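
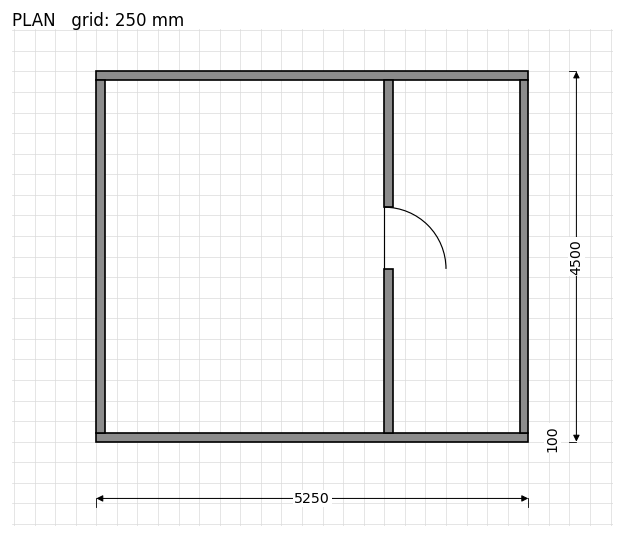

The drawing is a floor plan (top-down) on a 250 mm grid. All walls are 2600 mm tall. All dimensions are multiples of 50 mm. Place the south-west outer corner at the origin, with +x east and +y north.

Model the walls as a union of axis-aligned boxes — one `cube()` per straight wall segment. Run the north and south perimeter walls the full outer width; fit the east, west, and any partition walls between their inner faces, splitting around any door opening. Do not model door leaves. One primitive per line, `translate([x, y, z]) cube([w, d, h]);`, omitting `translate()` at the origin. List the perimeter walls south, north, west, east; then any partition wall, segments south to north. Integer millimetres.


cube([5250, 100, 2600]);
translate([0, 4400, 0]) cube([5250, 100, 2600]);
translate([0, 100, 0]) cube([100, 4300, 2600]);
translate([5150, 100, 0]) cube([100, 4300, 2600]);
translate([3500, 100, 0]) cube([100, 2000, 2600]);
translate([3500, 2850, 0]) cube([100, 1550, 2600]);


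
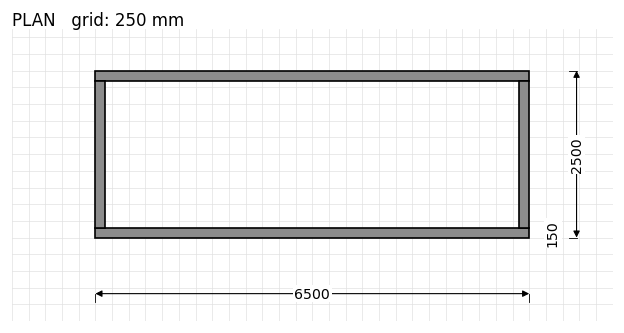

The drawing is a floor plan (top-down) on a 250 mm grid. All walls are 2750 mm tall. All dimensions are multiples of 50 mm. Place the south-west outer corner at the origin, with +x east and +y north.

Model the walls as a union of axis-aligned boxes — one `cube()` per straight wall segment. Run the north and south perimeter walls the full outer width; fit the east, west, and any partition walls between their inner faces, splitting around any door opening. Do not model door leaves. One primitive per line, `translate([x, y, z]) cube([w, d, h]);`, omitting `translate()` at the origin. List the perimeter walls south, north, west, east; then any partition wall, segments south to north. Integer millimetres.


cube([6500, 150, 2750]);
translate([0, 2350, 0]) cube([6500, 150, 2750]);
translate([0, 150, 0]) cube([150, 2200, 2750]);
translate([6350, 150, 0]) cube([150, 2200, 2750]);


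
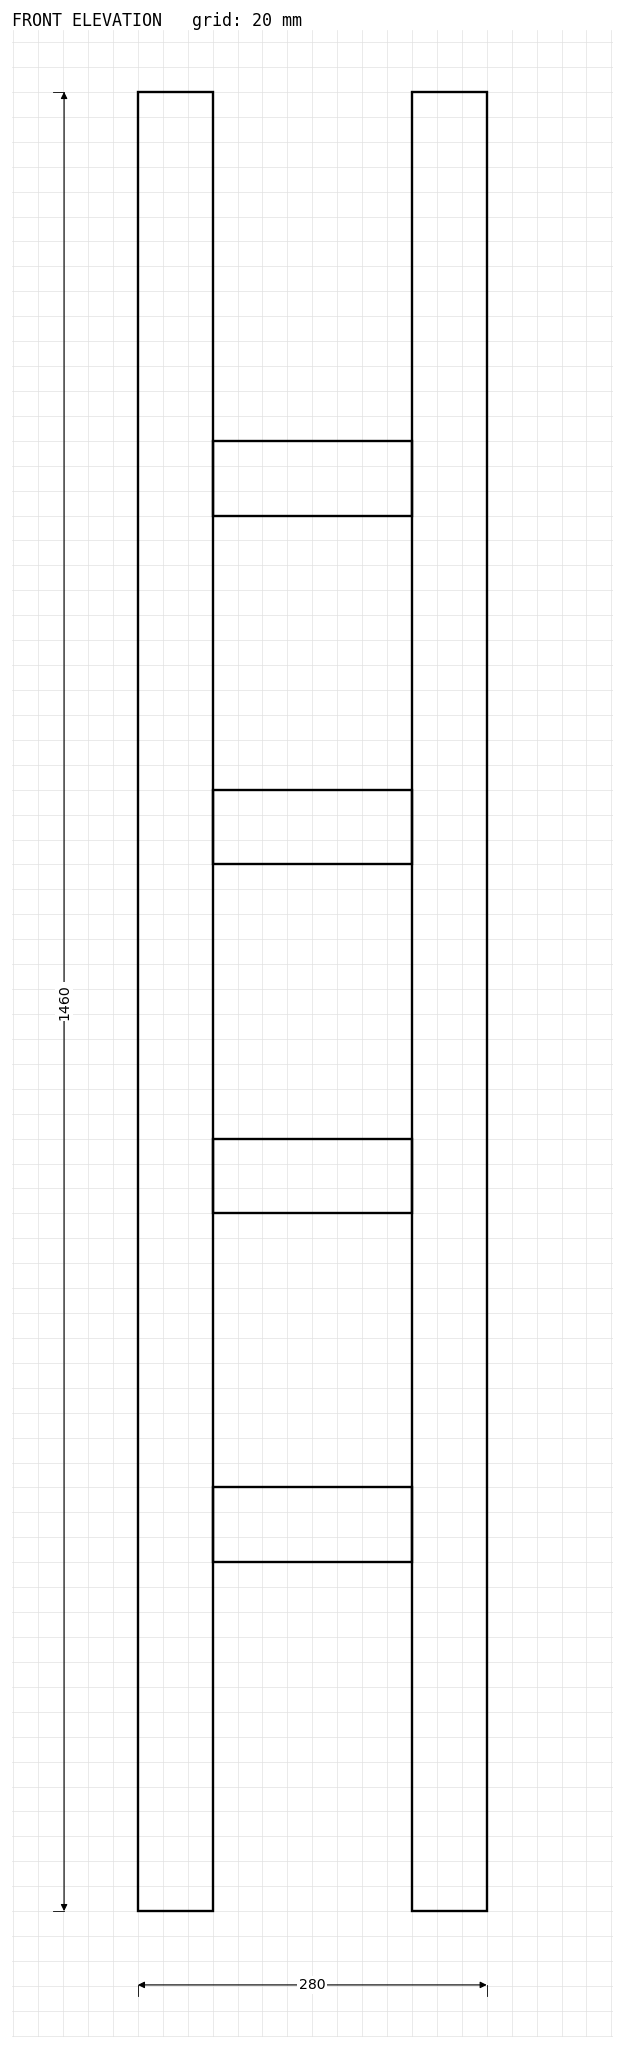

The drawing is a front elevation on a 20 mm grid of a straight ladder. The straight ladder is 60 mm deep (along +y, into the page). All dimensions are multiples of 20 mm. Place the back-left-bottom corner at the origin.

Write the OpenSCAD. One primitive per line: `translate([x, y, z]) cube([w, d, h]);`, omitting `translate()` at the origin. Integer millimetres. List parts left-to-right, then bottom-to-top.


cube([60, 60, 1460]);
translate([60, 0, 280]) cube([160, 60, 60]);
translate([60, 0, 560]) cube([160, 60, 60]);
translate([60, 0, 840]) cube([160, 60, 60]);
translate([60, 0, 1120]) cube([160, 60, 60]);
translate([220, 0, 0]) cube([60, 60, 1460]);


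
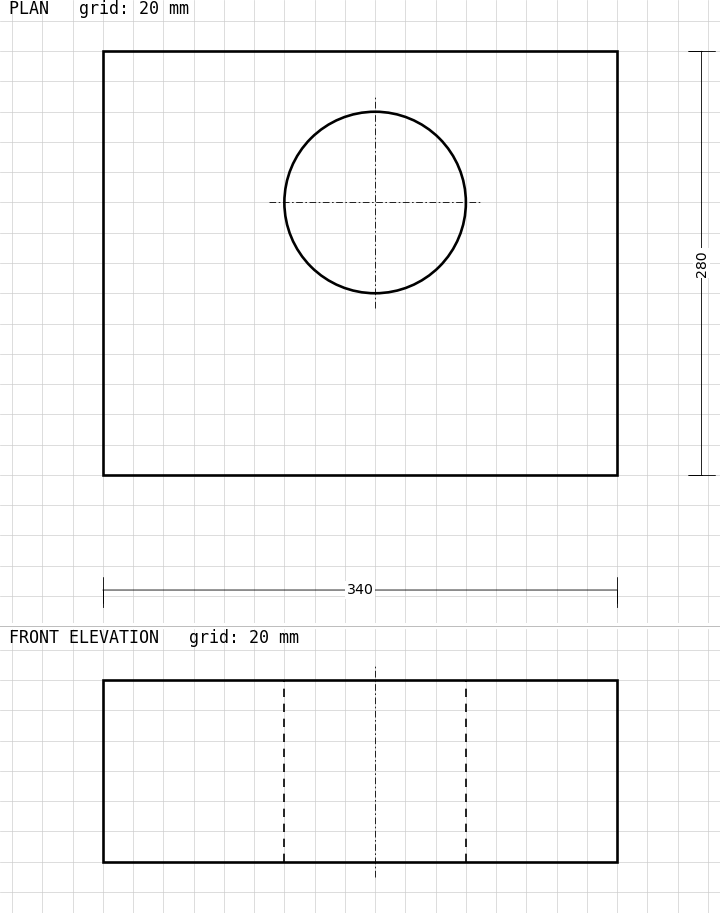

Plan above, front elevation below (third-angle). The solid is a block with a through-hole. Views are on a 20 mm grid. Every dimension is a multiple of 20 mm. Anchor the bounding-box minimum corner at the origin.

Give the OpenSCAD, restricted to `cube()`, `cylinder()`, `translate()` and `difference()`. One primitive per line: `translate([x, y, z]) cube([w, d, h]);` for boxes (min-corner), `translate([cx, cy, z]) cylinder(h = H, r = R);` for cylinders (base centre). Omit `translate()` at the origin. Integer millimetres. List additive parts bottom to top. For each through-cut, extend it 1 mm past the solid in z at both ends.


difference() {
  cube([340, 280, 120]);
  translate([180, 180, -1]) cylinder(h = 122, r = 60);
}


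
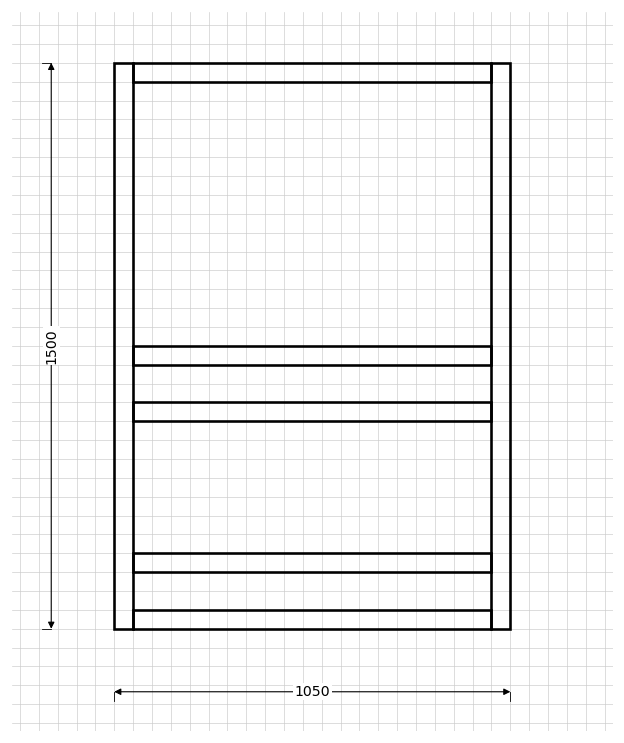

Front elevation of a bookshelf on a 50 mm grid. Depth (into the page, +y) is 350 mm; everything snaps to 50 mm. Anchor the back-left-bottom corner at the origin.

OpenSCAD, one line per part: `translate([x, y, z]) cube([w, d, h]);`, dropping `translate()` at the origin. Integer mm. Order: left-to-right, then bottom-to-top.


cube([50, 350, 1500]);
translate([50, 0, 0]) cube([950, 350, 50]);
translate([50, 0, 150]) cube([950, 350, 50]);
translate([50, 0, 550]) cube([950, 350, 50]);
translate([50, 0, 700]) cube([950, 350, 50]);
translate([50, 0, 1450]) cube([950, 350, 50]);
translate([1000, 0, 0]) cube([50, 350, 1500]);


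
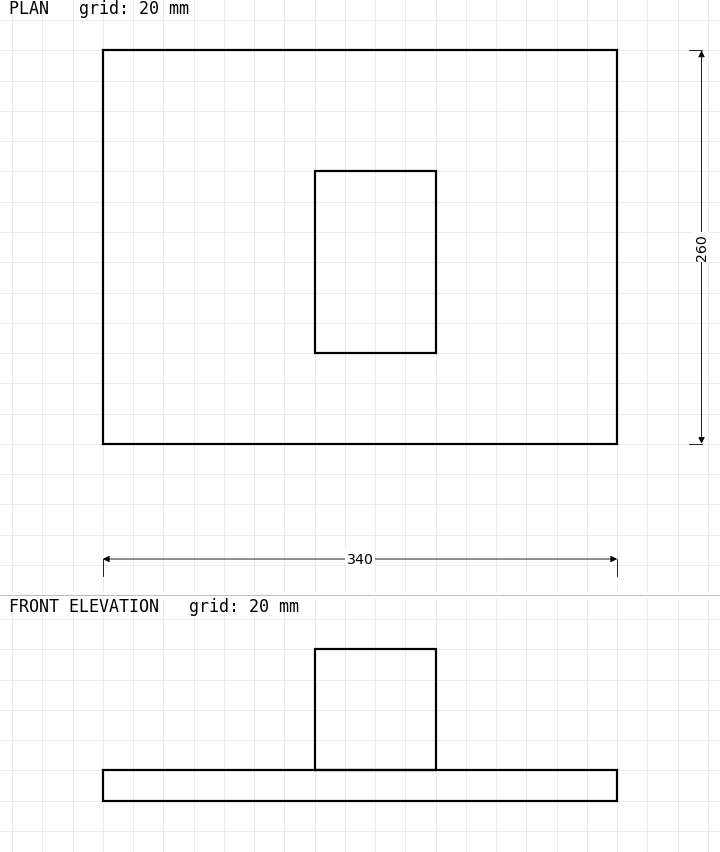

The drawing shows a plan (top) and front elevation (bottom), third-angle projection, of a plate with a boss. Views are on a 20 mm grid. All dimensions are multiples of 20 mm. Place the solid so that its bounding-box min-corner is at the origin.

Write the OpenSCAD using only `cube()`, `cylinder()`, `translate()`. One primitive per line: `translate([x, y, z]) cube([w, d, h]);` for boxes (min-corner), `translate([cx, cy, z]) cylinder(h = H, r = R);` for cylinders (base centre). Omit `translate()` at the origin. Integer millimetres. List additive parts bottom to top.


cube([340, 260, 20]);
translate([140, 60, 20]) cube([80, 120, 80]);


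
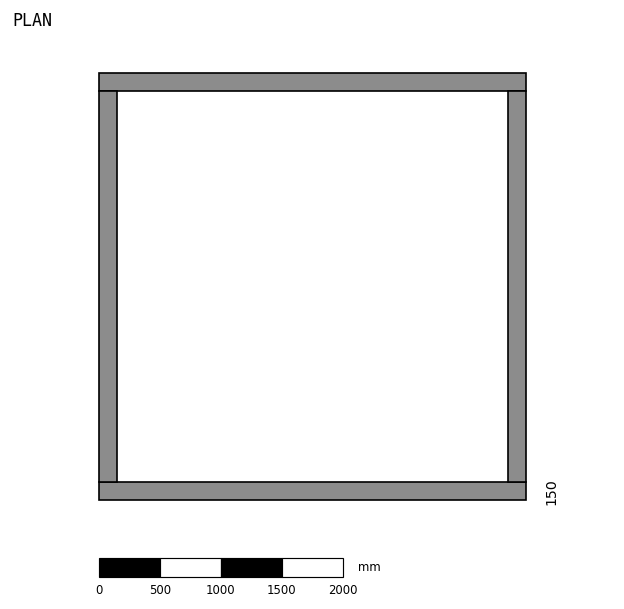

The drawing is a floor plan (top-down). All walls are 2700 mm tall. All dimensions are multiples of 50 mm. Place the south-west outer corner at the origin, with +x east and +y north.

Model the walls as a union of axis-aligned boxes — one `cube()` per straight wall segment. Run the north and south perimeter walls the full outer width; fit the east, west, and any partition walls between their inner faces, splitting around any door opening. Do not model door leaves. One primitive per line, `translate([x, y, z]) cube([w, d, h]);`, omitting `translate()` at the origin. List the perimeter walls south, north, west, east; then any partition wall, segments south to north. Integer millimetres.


cube([3500, 150, 2700]);
translate([0, 3350, 0]) cube([3500, 150, 2700]);
translate([0, 150, 0]) cube([150, 3200, 2700]);
translate([3350, 150, 0]) cube([150, 3200, 2700]);


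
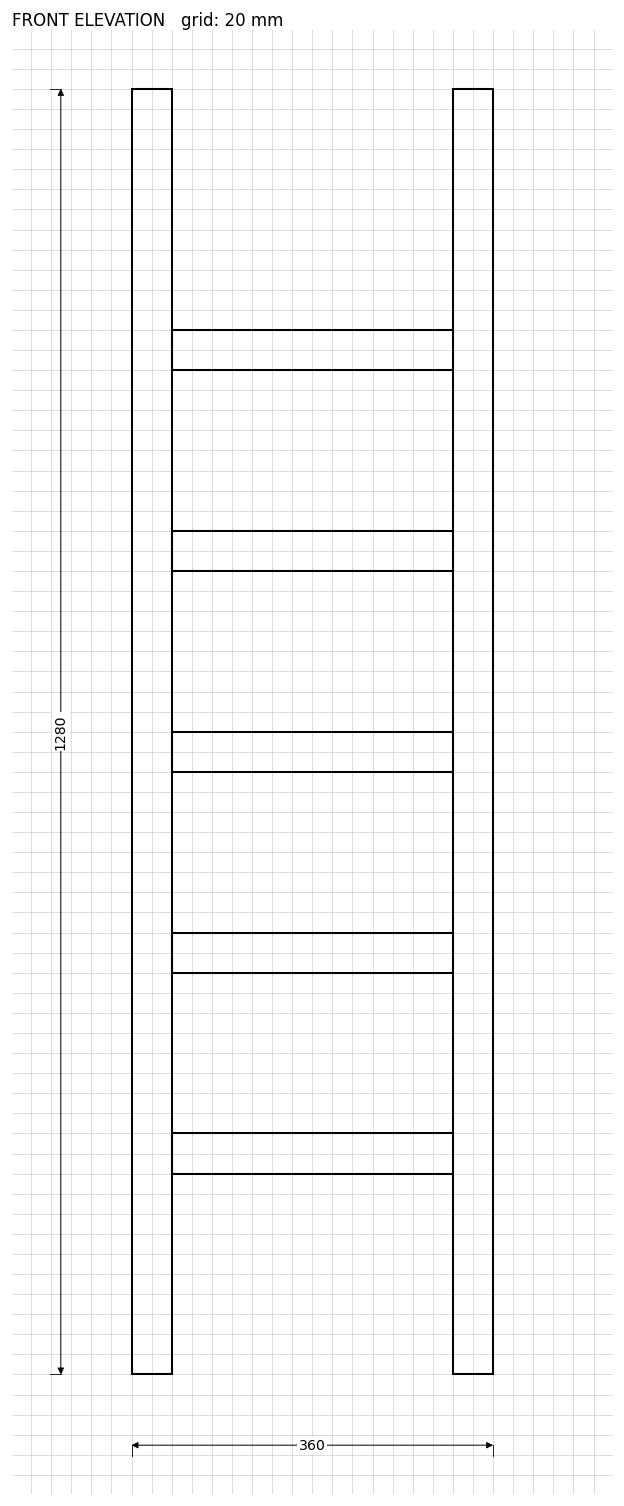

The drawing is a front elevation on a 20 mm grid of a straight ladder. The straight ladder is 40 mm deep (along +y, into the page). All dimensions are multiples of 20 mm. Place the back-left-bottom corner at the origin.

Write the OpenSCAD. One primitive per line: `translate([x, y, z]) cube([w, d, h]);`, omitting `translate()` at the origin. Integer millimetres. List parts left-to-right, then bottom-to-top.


cube([40, 40, 1280]);
translate([40, 0, 200]) cube([280, 40, 40]);
translate([40, 0, 400]) cube([280, 40, 40]);
translate([40, 0, 600]) cube([280, 40, 40]);
translate([40, 0, 800]) cube([280, 40, 40]);
translate([40, 0, 1000]) cube([280, 40, 40]);
translate([320, 0, 0]) cube([40, 40, 1280]);


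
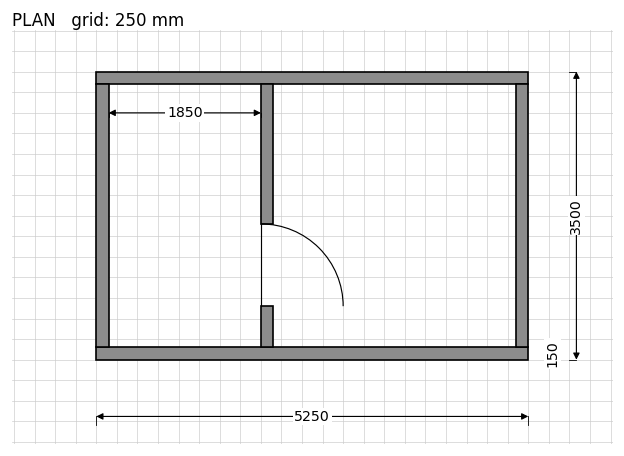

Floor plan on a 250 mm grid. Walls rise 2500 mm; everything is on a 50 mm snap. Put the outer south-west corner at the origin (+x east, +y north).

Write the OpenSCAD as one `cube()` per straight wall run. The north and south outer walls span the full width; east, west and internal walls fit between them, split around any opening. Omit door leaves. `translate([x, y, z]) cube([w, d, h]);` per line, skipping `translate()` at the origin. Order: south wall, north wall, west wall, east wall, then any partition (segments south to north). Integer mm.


cube([5250, 150, 2500]);
translate([0, 3350, 0]) cube([5250, 150, 2500]);
translate([0, 150, 0]) cube([150, 3200, 2500]);
translate([5100, 150, 0]) cube([150, 3200, 2500]);
translate([2000, 150, 0]) cube([150, 500, 2500]);
translate([2000, 1650, 0]) cube([150, 1700, 2500]);


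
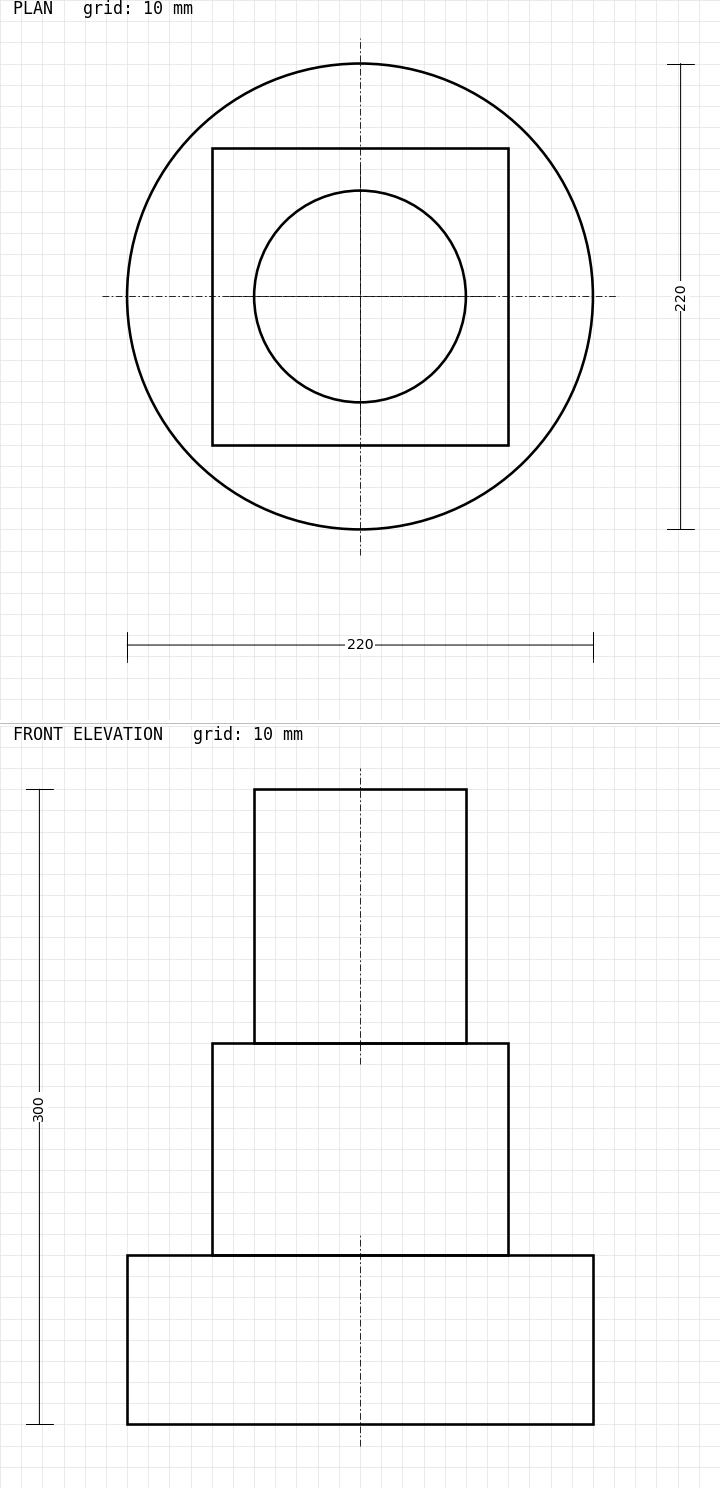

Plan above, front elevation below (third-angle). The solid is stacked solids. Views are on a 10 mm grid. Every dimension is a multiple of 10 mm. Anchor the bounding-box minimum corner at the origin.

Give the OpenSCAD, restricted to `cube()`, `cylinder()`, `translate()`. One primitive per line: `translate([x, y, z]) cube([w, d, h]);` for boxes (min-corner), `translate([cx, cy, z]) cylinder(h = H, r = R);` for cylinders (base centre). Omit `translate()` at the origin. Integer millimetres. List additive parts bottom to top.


translate([110, 110, 0]) cylinder(h = 80, r = 110);
translate([40, 40, 80]) cube([140, 140, 100]);
translate([110, 110, 180]) cylinder(h = 120, r = 50);


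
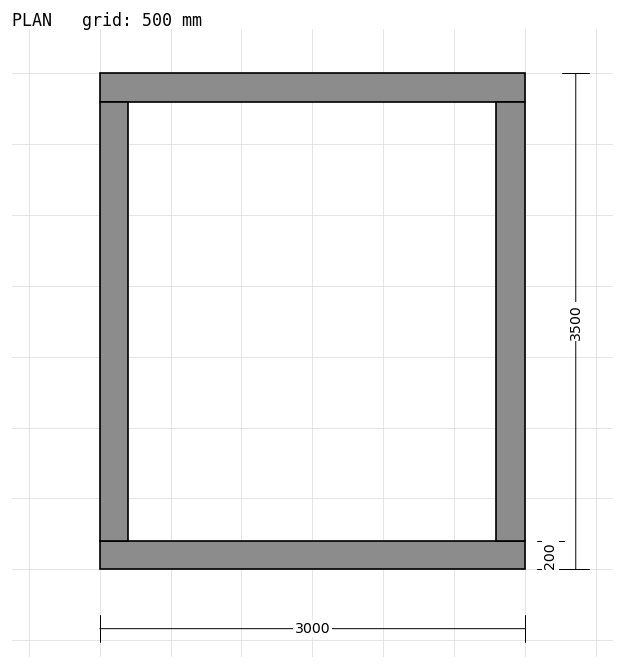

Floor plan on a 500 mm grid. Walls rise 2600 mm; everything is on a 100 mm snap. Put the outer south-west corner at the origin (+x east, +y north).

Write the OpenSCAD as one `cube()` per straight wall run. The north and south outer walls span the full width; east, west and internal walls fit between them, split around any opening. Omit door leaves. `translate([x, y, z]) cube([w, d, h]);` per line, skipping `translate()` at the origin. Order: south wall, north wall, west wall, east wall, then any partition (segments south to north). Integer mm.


cube([3000, 200, 2600]);
translate([0, 3300, 0]) cube([3000, 200, 2600]);
translate([0, 200, 0]) cube([200, 3100, 2600]);
translate([2800, 200, 0]) cube([200, 3100, 2600]);


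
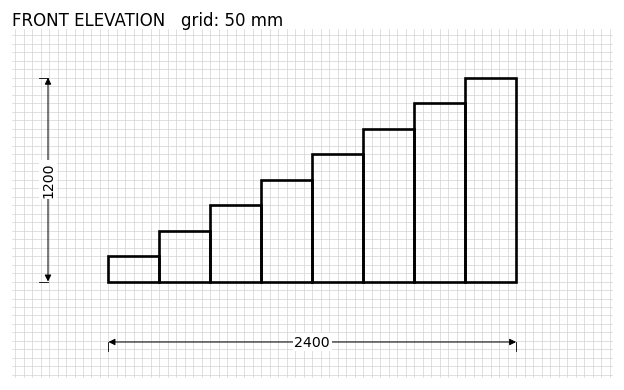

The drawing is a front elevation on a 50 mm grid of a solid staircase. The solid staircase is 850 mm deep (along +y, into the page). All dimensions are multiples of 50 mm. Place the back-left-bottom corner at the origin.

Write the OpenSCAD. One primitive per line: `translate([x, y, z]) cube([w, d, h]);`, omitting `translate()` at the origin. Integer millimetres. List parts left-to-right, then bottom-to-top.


cube([300, 850, 150]);
translate([300, 0, 0]) cube([300, 850, 300]);
translate([600, 0, 0]) cube([300, 850, 450]);
translate([900, 0, 0]) cube([300, 850, 600]);
translate([1200, 0, 0]) cube([300, 850, 750]);
translate([1500, 0, 0]) cube([300, 850, 900]);
translate([1800, 0, 0]) cube([300, 850, 1050]);
translate([2100, 0, 0]) cube([300, 850, 1200]);


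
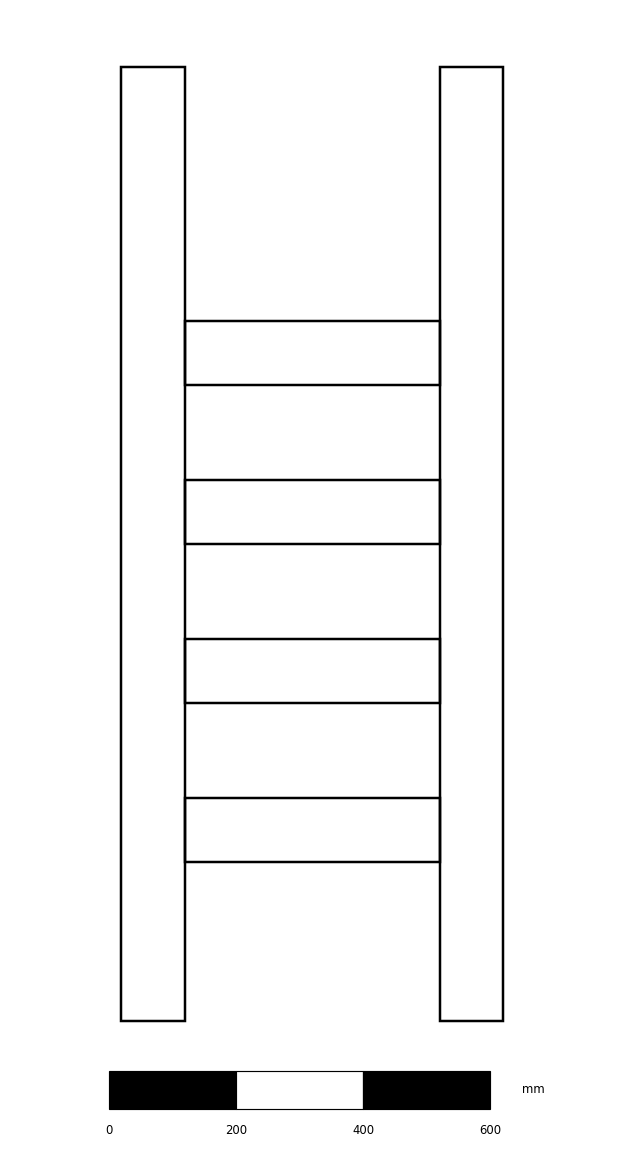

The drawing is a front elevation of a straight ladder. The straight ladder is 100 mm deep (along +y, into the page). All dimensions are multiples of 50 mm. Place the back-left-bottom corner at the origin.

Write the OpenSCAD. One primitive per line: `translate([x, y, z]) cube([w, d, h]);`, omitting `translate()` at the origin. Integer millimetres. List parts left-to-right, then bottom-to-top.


cube([100, 100, 1500]);
translate([100, 0, 250]) cube([400, 100, 100]);
translate([100, 0, 500]) cube([400, 100, 100]);
translate([100, 0, 750]) cube([400, 100, 100]);
translate([100, 0, 1000]) cube([400, 100, 100]);
translate([500, 0, 0]) cube([100, 100, 1500]);


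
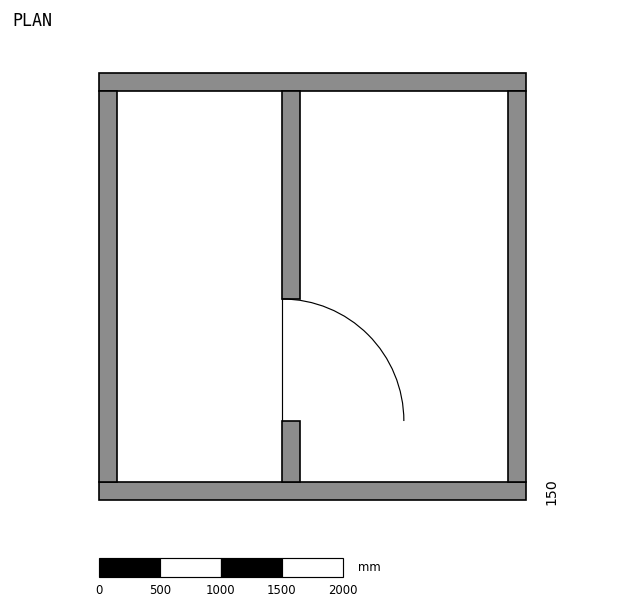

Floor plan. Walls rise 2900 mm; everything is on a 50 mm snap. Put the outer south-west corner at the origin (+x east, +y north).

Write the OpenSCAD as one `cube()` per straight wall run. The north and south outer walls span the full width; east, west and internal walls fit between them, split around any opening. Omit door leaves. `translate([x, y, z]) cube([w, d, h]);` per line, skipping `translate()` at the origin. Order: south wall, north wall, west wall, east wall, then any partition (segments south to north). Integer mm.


cube([3500, 150, 2900]);
translate([0, 3350, 0]) cube([3500, 150, 2900]);
translate([0, 150, 0]) cube([150, 3200, 2900]);
translate([3350, 150, 0]) cube([150, 3200, 2900]);
translate([1500, 150, 0]) cube([150, 500, 2900]);
translate([1500, 1650, 0]) cube([150, 1700, 2900]);


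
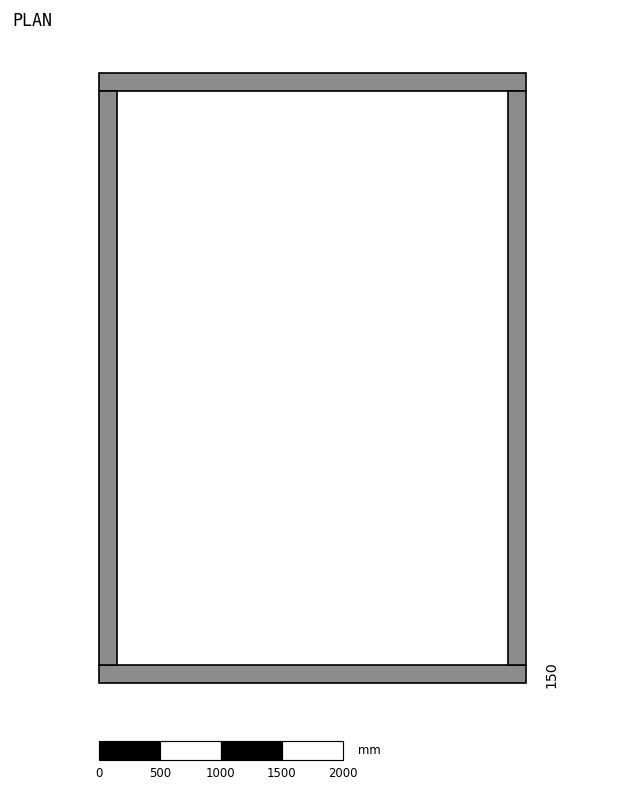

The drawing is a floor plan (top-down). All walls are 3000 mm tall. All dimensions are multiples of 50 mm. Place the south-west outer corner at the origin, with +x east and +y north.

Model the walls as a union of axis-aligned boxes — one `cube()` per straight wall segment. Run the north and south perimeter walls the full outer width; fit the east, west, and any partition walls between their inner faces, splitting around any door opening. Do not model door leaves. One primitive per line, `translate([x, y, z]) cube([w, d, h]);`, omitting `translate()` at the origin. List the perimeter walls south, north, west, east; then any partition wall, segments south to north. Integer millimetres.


cube([3500, 150, 3000]);
translate([0, 4850, 0]) cube([3500, 150, 3000]);
translate([0, 150, 0]) cube([150, 4700, 3000]);
translate([3350, 150, 0]) cube([150, 4700, 3000]);


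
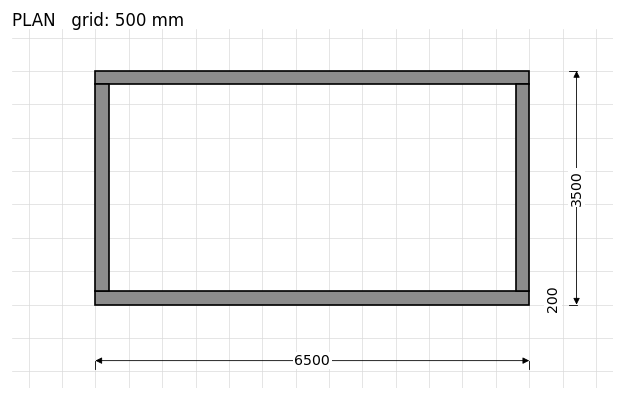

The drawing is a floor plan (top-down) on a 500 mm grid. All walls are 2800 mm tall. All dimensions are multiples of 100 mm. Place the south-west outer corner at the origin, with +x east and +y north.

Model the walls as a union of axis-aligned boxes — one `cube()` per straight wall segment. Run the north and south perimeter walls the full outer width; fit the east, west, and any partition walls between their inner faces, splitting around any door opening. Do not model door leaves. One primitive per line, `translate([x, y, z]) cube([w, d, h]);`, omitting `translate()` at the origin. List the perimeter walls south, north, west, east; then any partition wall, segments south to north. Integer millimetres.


cube([6500, 200, 2800]);
translate([0, 3300, 0]) cube([6500, 200, 2800]);
translate([0, 200, 0]) cube([200, 3100, 2800]);
translate([6300, 200, 0]) cube([200, 3100, 2800]);


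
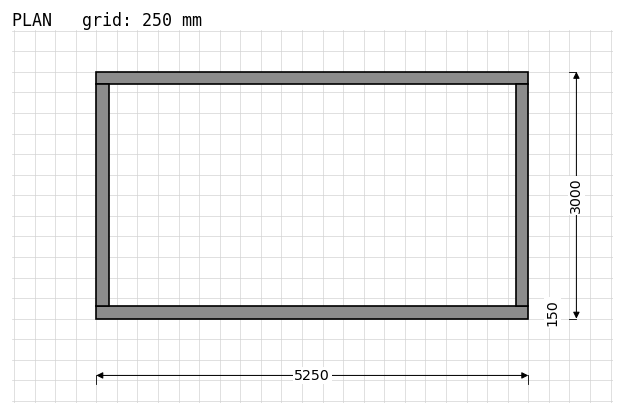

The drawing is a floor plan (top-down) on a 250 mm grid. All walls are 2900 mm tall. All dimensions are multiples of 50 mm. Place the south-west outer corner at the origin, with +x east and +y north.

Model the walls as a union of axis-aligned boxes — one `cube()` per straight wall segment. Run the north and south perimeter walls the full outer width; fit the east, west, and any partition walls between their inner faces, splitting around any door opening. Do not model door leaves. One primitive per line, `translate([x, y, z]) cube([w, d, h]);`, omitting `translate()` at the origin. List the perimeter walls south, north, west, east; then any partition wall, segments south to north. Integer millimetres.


cube([5250, 150, 2900]);
translate([0, 2850, 0]) cube([5250, 150, 2900]);
translate([0, 150, 0]) cube([150, 2700, 2900]);
translate([5100, 150, 0]) cube([150, 2700, 2900]);


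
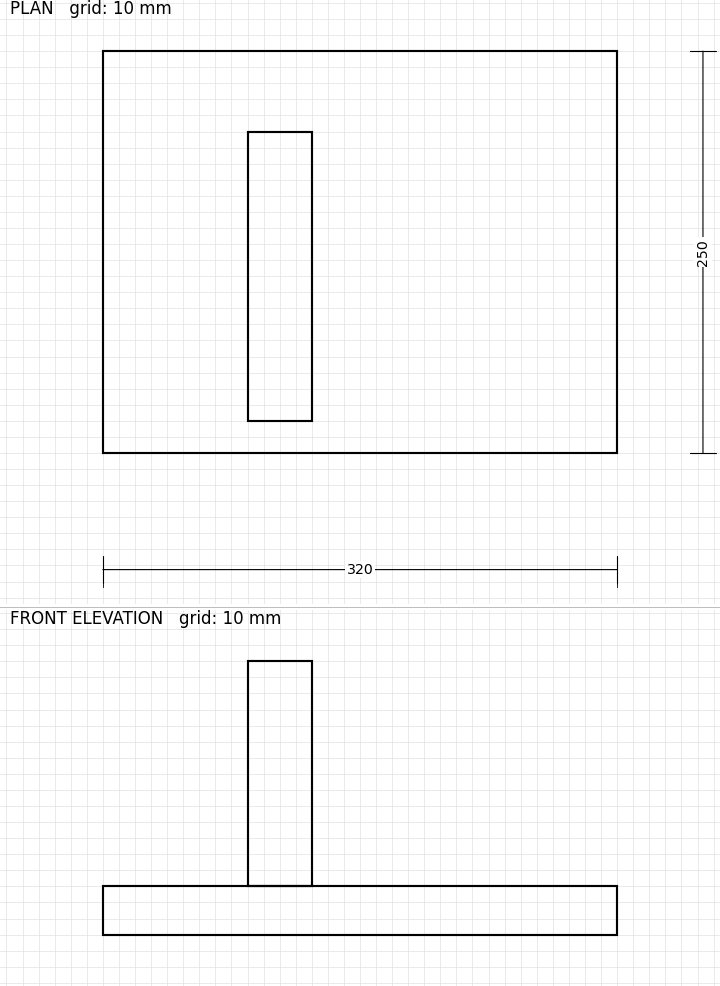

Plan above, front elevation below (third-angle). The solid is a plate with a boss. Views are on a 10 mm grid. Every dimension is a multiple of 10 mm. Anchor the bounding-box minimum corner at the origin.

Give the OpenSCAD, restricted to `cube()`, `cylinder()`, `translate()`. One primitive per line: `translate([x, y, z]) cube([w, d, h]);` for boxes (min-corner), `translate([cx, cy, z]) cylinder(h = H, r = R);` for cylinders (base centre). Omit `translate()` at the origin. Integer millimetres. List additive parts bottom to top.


cube([320, 250, 30]);
translate([90, 20, 30]) cube([40, 180, 140]);


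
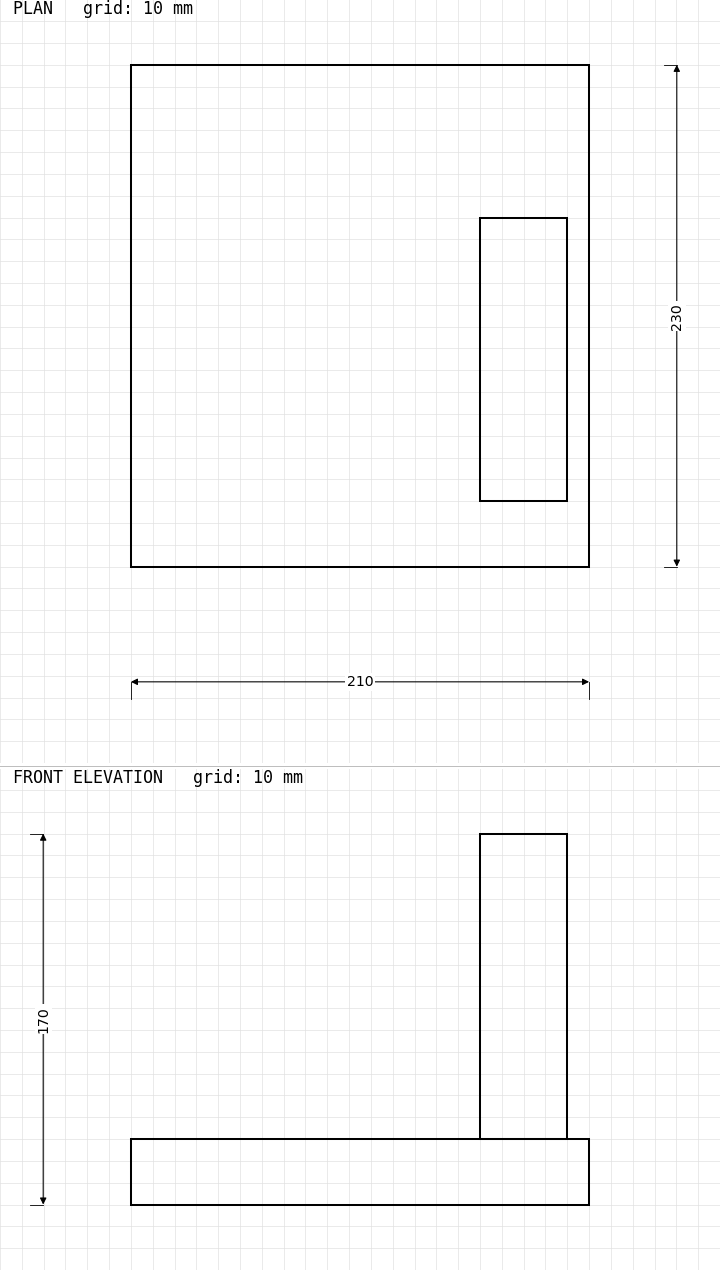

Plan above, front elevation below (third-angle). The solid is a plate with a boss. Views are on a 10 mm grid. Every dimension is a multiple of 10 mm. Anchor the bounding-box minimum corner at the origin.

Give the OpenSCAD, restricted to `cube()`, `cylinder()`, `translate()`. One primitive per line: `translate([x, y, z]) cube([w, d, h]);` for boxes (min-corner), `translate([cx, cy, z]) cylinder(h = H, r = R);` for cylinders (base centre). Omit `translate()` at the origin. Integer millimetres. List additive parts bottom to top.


cube([210, 230, 30]);
translate([160, 30, 30]) cube([40, 130, 140]);


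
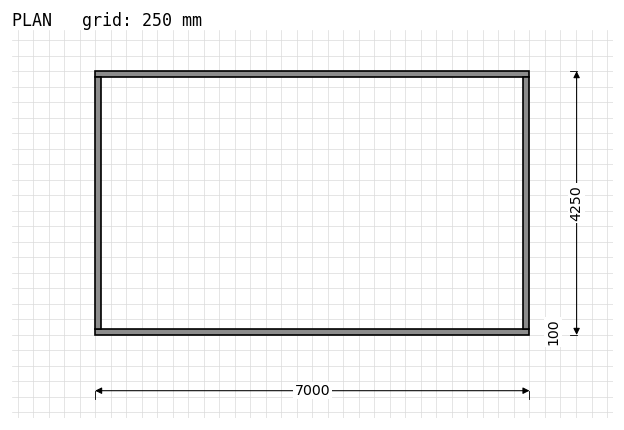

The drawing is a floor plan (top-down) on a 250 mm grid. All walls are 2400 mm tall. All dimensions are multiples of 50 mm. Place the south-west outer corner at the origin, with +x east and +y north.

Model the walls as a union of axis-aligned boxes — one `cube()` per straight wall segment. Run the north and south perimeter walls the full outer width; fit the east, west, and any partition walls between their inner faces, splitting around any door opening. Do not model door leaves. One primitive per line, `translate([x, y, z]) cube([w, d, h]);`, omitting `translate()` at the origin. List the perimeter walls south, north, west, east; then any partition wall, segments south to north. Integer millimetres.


cube([7000, 100, 2400]);
translate([0, 4150, 0]) cube([7000, 100, 2400]);
translate([0, 100, 0]) cube([100, 4050, 2400]);
translate([6900, 100, 0]) cube([100, 4050, 2400]);


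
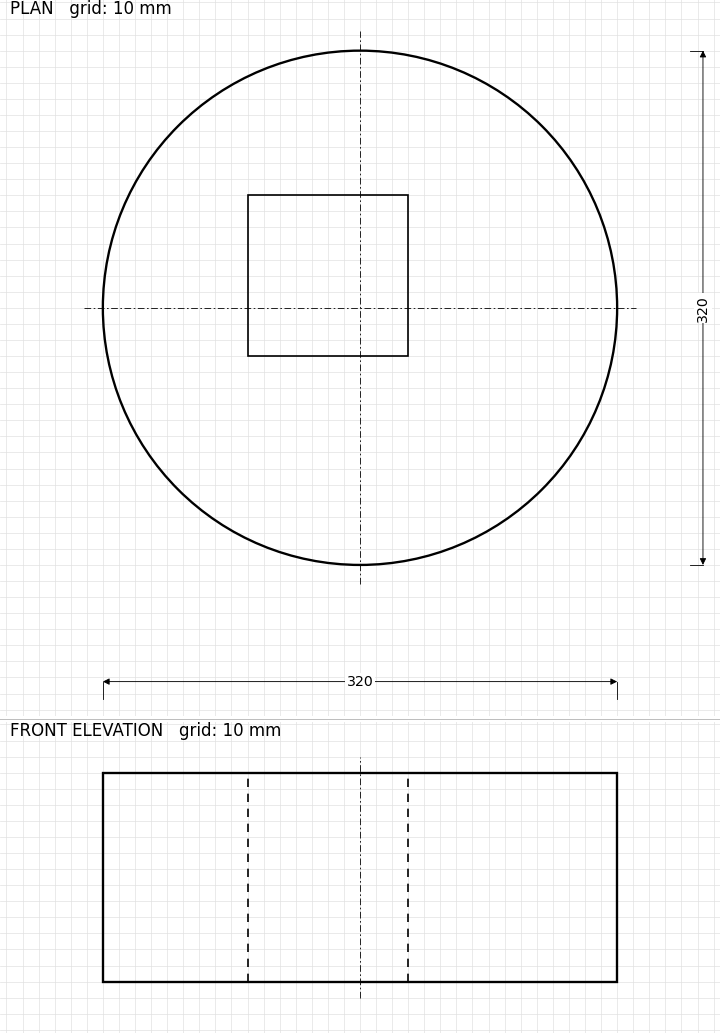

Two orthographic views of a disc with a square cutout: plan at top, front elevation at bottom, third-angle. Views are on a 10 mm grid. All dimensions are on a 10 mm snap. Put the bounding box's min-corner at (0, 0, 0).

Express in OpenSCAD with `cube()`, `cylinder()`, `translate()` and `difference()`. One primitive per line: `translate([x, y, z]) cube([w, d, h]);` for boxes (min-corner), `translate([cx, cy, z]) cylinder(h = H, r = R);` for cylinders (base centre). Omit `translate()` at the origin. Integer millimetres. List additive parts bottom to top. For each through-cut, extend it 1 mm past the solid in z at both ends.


difference() {
  translate([160, 160, 0]) cylinder(h = 130, r = 160);
  translate([90, 130, -1]) cube([100, 100, 132]);
}


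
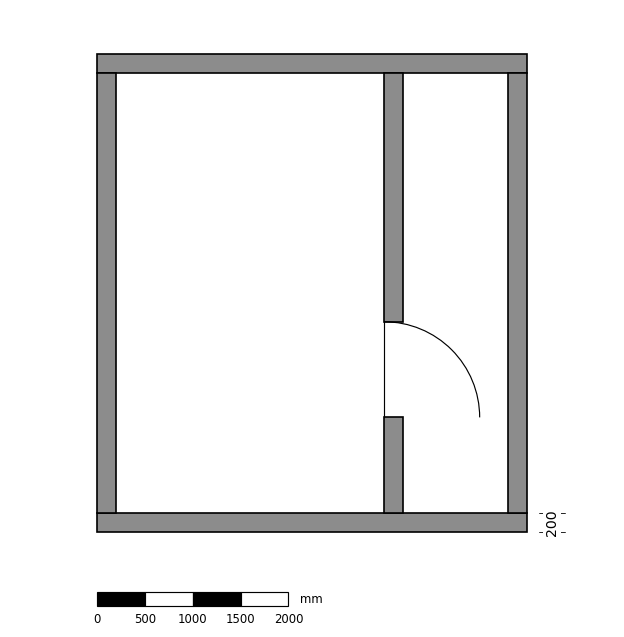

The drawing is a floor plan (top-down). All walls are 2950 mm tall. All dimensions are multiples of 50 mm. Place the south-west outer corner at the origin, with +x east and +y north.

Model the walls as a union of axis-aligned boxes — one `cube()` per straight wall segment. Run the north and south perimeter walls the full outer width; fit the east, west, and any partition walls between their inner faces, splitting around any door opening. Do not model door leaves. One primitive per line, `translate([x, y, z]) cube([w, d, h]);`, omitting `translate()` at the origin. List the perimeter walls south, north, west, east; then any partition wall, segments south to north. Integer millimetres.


cube([4500, 200, 2950]);
translate([0, 4800, 0]) cube([4500, 200, 2950]);
translate([0, 200, 0]) cube([200, 4600, 2950]);
translate([4300, 200, 0]) cube([200, 4600, 2950]);
translate([3000, 200, 0]) cube([200, 1000, 2950]);
translate([3000, 2200, 0]) cube([200, 2600, 2950]);


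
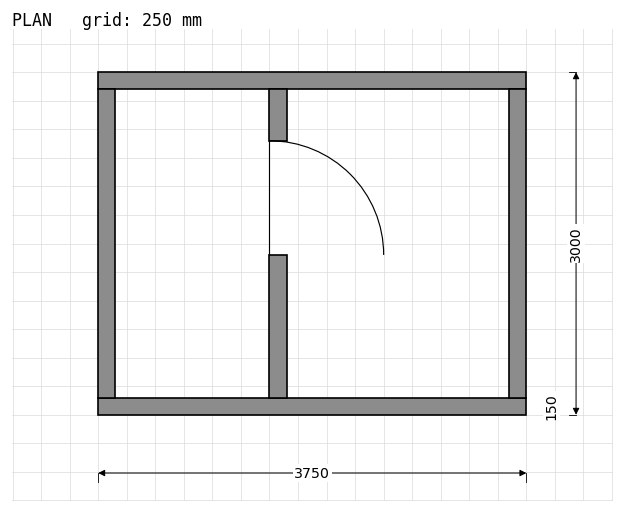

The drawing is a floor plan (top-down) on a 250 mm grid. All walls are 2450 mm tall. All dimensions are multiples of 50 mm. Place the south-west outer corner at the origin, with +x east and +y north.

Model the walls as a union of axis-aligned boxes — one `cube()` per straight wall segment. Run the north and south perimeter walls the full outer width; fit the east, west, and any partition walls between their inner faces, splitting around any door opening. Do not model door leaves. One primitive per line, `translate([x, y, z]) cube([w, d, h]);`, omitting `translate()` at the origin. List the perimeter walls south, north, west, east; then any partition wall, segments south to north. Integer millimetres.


cube([3750, 150, 2450]);
translate([0, 2850, 0]) cube([3750, 150, 2450]);
translate([0, 150, 0]) cube([150, 2700, 2450]);
translate([3600, 150, 0]) cube([150, 2700, 2450]);
translate([1500, 150, 0]) cube([150, 1250, 2450]);
translate([1500, 2400, 0]) cube([150, 450, 2450]);


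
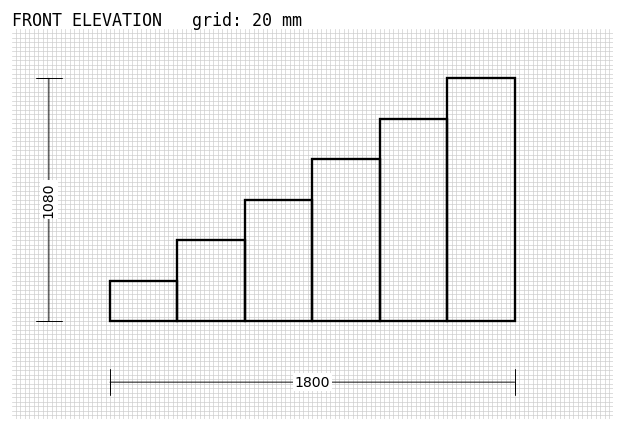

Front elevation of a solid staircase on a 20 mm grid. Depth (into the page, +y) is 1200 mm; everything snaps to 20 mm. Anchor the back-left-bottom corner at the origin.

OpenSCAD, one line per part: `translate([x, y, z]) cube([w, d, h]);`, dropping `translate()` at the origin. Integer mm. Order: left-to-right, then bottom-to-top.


cube([300, 1200, 180]);
translate([300, 0, 0]) cube([300, 1200, 360]);
translate([600, 0, 0]) cube([300, 1200, 540]);
translate([900, 0, 0]) cube([300, 1200, 720]);
translate([1200, 0, 0]) cube([300, 1200, 900]);
translate([1500, 0, 0]) cube([300, 1200, 1080]);


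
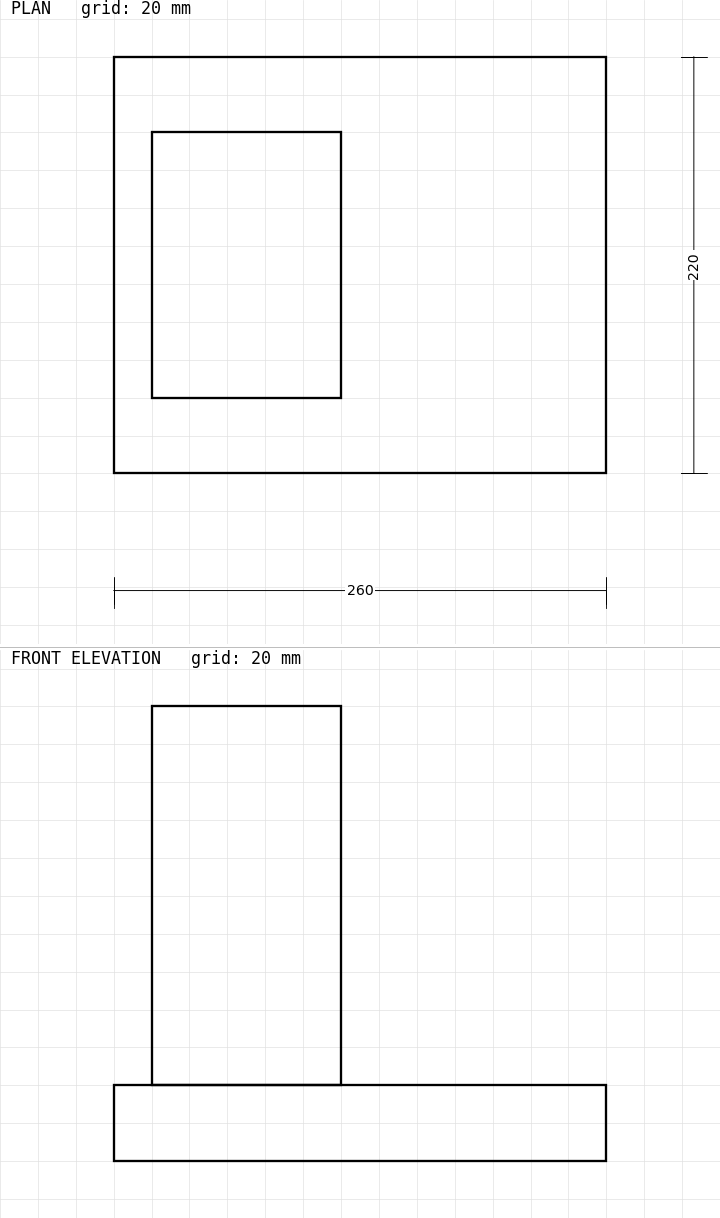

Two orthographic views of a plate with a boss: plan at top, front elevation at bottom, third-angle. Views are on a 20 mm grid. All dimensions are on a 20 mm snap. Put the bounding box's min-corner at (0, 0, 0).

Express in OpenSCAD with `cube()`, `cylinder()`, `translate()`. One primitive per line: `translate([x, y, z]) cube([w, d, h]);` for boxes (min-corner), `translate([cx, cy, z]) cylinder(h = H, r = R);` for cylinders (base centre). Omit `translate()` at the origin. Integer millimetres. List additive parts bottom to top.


cube([260, 220, 40]);
translate([20, 40, 40]) cube([100, 140, 200]);


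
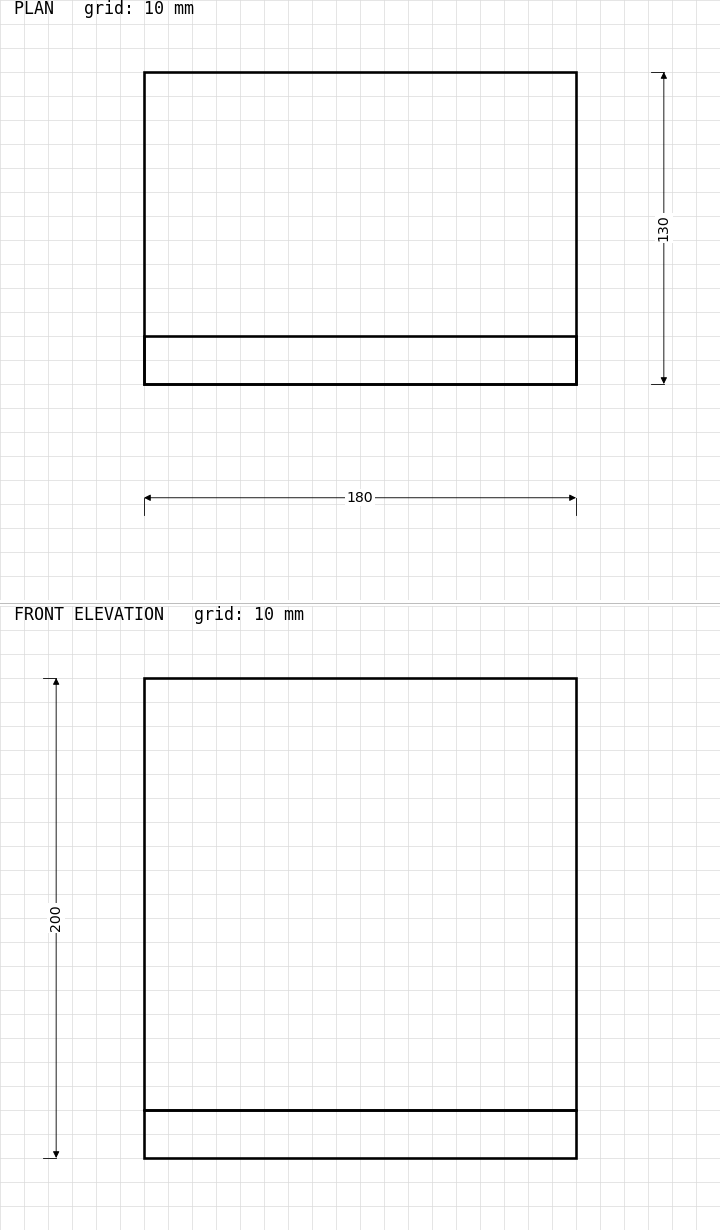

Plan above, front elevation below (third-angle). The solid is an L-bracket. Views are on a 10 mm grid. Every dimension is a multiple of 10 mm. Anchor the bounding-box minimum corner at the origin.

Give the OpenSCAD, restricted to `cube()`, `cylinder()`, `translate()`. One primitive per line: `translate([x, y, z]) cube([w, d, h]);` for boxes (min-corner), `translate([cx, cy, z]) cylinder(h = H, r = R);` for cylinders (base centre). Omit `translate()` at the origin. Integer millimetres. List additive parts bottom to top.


cube([180, 130, 20]);
translate([0, 0, 20]) cube([180, 20, 180]);


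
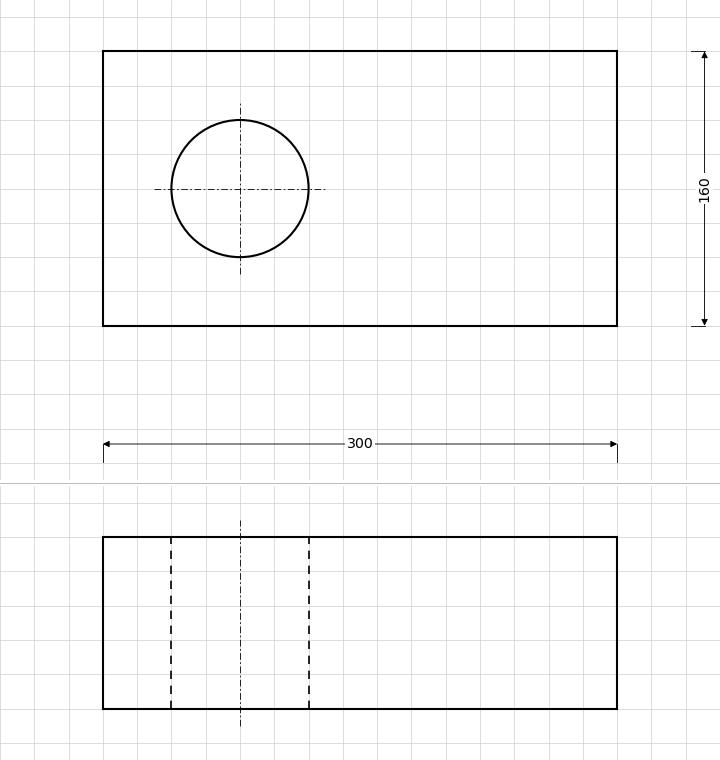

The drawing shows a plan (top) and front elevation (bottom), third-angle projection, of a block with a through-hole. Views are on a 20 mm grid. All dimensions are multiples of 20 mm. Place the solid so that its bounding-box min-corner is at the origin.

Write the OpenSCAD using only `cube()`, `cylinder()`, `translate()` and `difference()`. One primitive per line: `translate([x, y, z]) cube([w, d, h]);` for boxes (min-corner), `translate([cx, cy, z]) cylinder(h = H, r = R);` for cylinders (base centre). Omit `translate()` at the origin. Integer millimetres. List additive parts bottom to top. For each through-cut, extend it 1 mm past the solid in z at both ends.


difference() {
  cube([300, 160, 100]);
  translate([80, 80, -1]) cylinder(h = 102, r = 40);
}


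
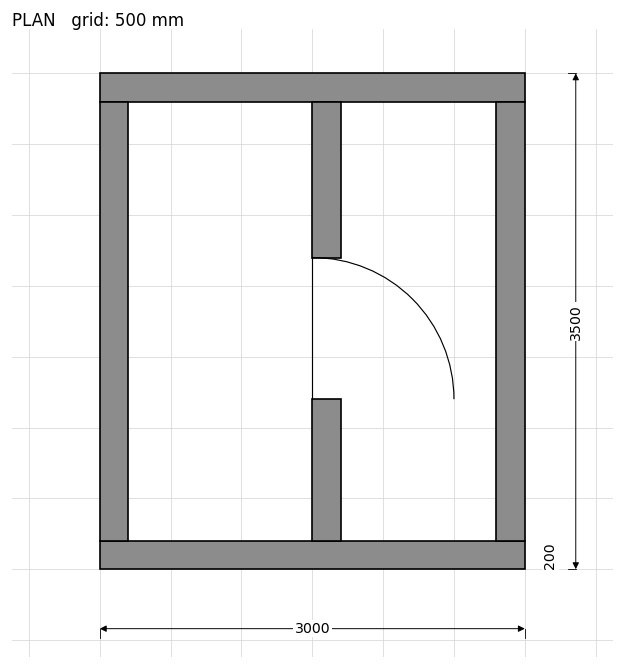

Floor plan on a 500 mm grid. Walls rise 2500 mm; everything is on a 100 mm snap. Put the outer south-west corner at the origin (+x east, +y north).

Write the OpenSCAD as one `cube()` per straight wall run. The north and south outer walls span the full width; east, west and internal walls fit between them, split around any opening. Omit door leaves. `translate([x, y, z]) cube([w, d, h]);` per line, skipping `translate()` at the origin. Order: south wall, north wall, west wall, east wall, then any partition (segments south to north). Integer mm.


cube([3000, 200, 2500]);
translate([0, 3300, 0]) cube([3000, 200, 2500]);
translate([0, 200, 0]) cube([200, 3100, 2500]);
translate([2800, 200, 0]) cube([200, 3100, 2500]);
translate([1500, 200, 0]) cube([200, 1000, 2500]);
translate([1500, 2200, 0]) cube([200, 1100, 2500]);


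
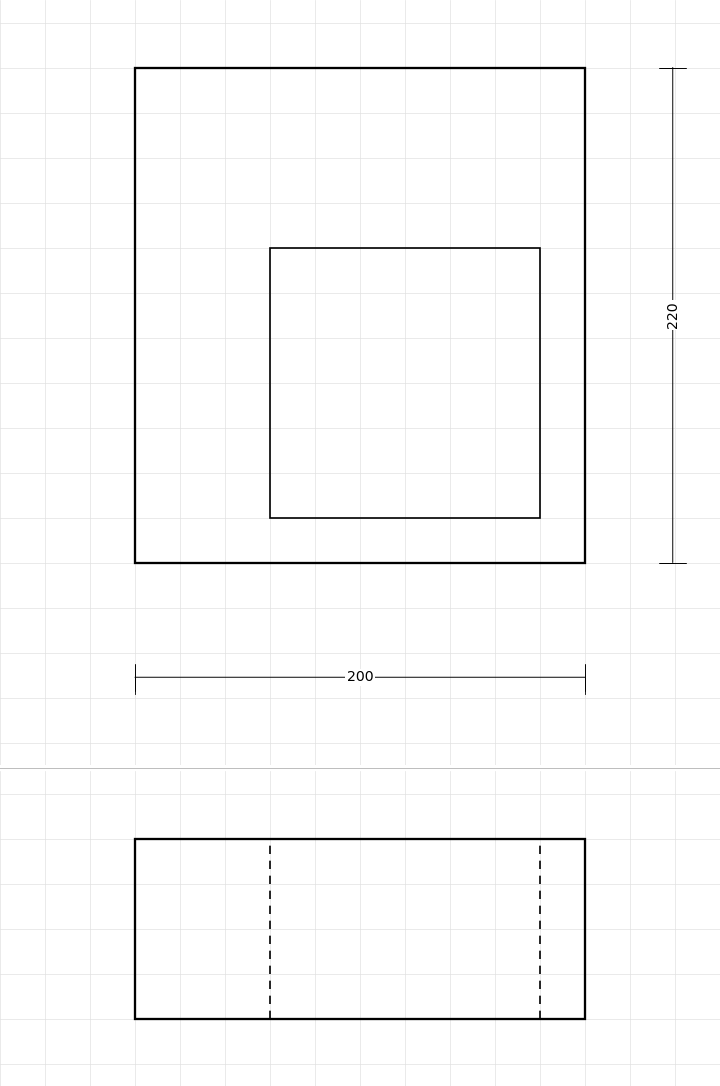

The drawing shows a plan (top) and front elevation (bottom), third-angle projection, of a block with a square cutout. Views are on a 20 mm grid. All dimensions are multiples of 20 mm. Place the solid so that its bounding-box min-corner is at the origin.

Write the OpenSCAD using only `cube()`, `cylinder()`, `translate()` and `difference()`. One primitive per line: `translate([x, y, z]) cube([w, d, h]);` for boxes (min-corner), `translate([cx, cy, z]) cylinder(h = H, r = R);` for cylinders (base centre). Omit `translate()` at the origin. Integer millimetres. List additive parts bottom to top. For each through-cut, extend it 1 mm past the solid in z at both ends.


difference() {
  cube([200, 220, 80]);
  translate([60, 20, -1]) cube([120, 120, 82]);
}


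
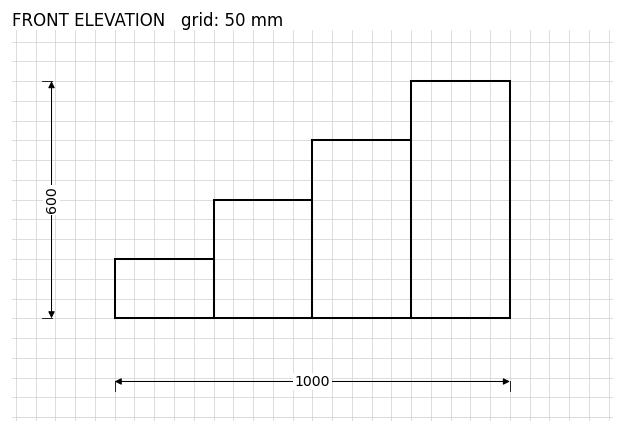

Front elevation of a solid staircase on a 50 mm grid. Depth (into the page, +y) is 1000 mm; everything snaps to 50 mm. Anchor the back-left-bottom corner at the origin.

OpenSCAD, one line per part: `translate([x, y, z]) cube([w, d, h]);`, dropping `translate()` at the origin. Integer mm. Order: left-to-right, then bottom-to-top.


cube([250, 1000, 150]);
translate([250, 0, 0]) cube([250, 1000, 300]);
translate([500, 0, 0]) cube([250, 1000, 450]);
translate([750, 0, 0]) cube([250, 1000, 600]);


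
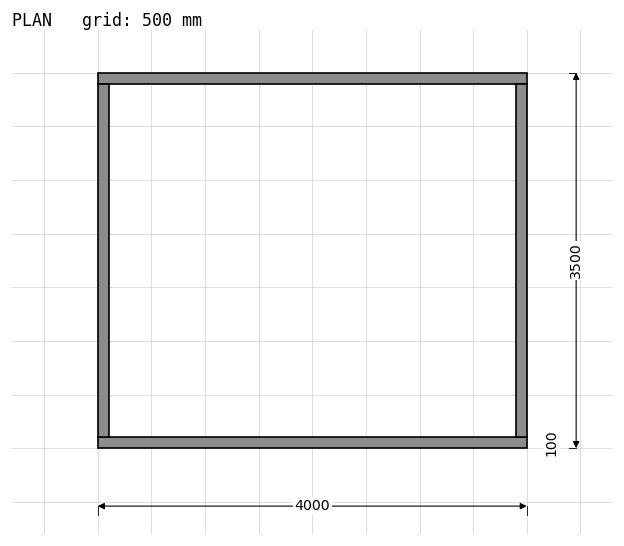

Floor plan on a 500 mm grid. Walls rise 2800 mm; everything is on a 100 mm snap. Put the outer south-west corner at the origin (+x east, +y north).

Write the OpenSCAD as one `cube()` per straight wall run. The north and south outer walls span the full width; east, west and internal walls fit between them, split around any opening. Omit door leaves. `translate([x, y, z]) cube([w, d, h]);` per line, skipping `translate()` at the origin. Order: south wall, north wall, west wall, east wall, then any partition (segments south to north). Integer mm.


cube([4000, 100, 2800]);
translate([0, 3400, 0]) cube([4000, 100, 2800]);
translate([0, 100, 0]) cube([100, 3300, 2800]);
translate([3900, 100, 0]) cube([100, 3300, 2800]);


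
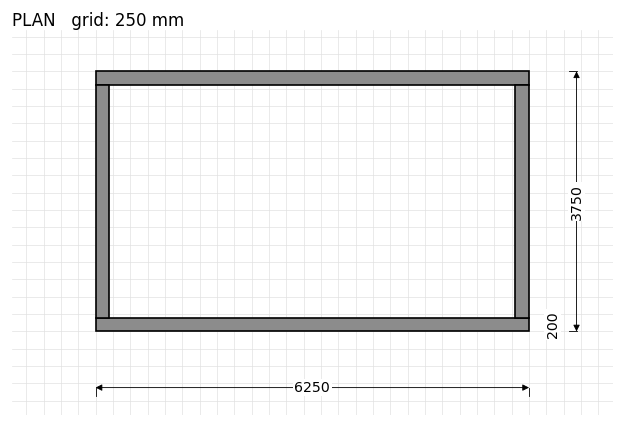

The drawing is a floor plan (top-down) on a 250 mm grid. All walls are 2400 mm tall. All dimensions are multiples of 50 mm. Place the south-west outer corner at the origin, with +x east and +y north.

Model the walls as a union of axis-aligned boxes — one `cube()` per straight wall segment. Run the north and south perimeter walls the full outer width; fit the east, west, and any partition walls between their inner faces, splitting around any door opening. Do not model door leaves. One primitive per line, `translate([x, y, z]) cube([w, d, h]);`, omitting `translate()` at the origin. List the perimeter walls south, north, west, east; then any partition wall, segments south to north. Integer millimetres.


cube([6250, 200, 2400]);
translate([0, 3550, 0]) cube([6250, 200, 2400]);
translate([0, 200, 0]) cube([200, 3350, 2400]);
translate([6050, 200, 0]) cube([200, 3350, 2400]);


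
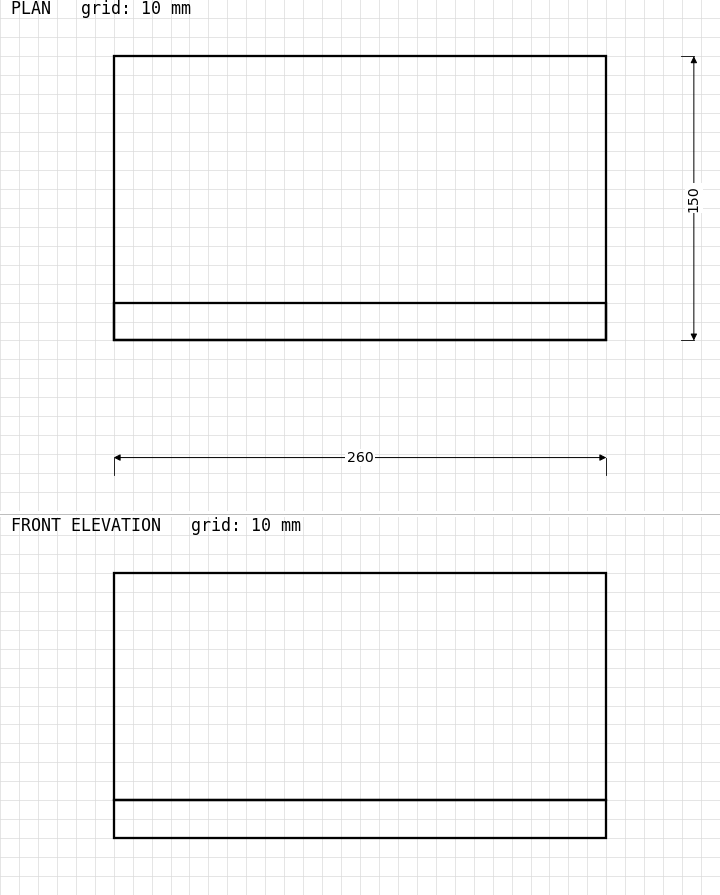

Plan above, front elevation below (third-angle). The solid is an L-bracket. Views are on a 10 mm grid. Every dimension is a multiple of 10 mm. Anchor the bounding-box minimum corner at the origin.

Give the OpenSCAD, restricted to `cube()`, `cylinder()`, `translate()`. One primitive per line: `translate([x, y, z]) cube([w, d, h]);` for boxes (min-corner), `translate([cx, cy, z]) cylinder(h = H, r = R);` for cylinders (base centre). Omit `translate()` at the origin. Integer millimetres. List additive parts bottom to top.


cube([260, 150, 20]);
translate([0, 0, 20]) cube([260, 20, 120]);


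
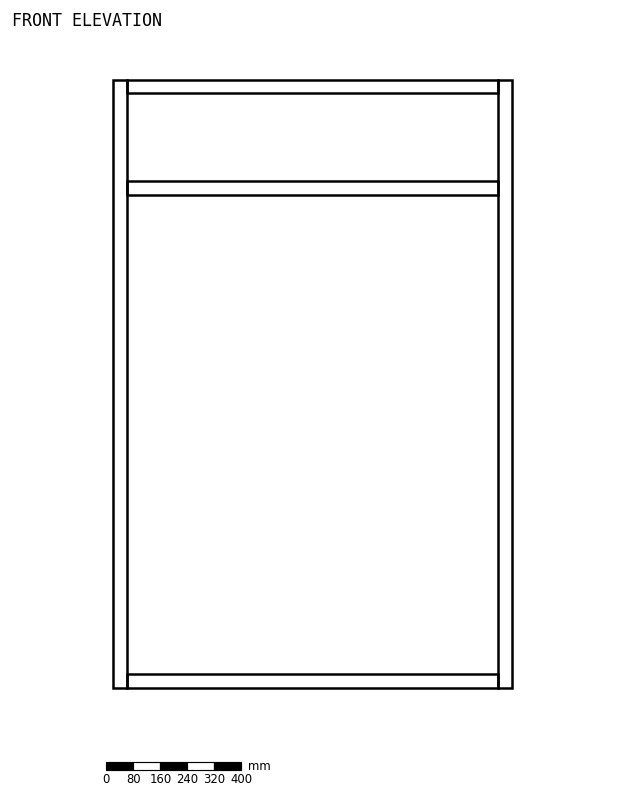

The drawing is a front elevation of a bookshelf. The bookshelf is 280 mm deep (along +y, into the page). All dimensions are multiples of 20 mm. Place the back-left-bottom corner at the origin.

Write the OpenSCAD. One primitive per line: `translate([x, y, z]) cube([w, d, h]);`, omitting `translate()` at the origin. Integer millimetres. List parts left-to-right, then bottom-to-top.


cube([40, 280, 1800]);
translate([40, 0, 0]) cube([1100, 280, 40]);
translate([40, 0, 1460]) cube([1100, 280, 40]);
translate([40, 0, 1760]) cube([1100, 280, 40]);
translate([1140, 0, 0]) cube([40, 280, 1800]);


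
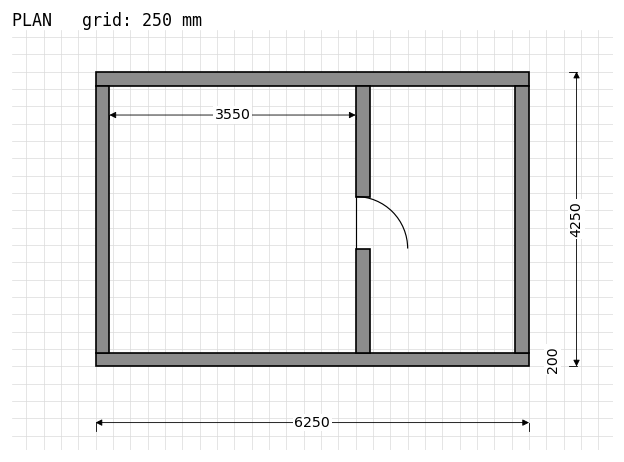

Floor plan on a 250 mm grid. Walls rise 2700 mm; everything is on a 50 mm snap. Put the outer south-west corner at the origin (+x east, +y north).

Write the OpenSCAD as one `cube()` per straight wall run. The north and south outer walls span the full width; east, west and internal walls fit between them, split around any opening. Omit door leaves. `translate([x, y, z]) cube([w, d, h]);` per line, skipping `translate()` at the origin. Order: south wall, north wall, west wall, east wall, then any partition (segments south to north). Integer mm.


cube([6250, 200, 2700]);
translate([0, 4050, 0]) cube([6250, 200, 2700]);
translate([0, 200, 0]) cube([200, 3850, 2700]);
translate([6050, 200, 0]) cube([200, 3850, 2700]);
translate([3750, 200, 0]) cube([200, 1500, 2700]);
translate([3750, 2450, 0]) cube([200, 1600, 2700]);


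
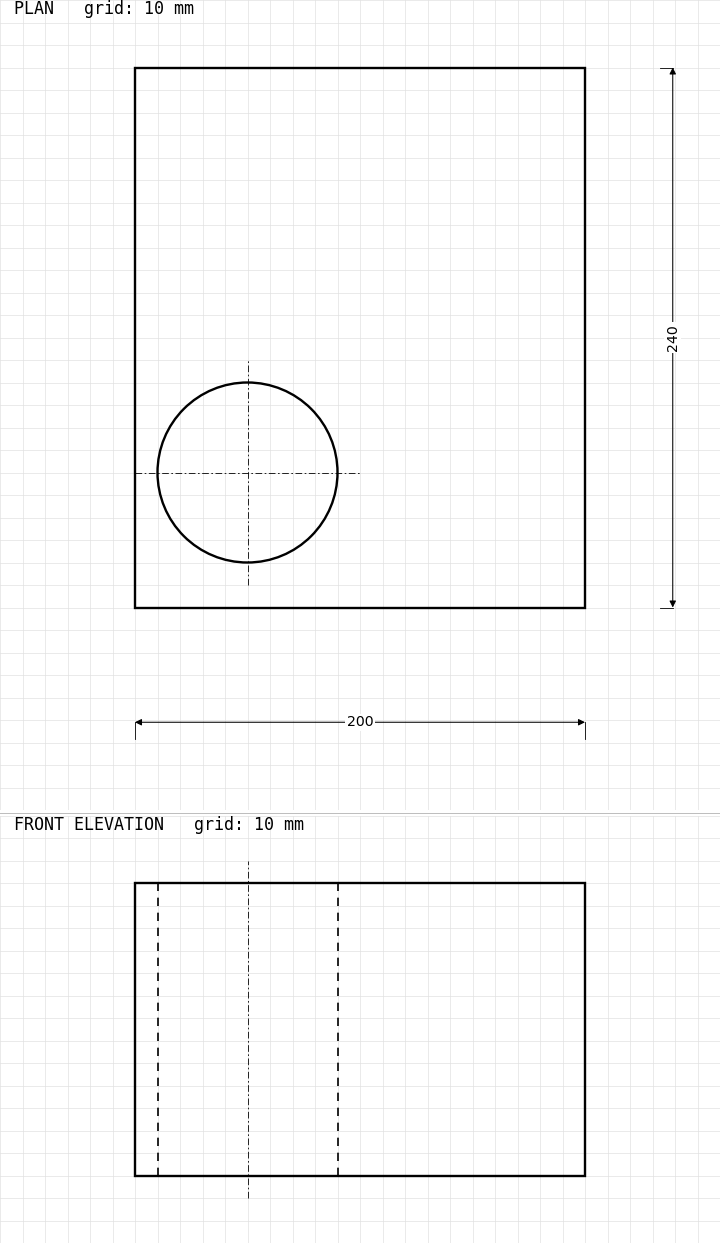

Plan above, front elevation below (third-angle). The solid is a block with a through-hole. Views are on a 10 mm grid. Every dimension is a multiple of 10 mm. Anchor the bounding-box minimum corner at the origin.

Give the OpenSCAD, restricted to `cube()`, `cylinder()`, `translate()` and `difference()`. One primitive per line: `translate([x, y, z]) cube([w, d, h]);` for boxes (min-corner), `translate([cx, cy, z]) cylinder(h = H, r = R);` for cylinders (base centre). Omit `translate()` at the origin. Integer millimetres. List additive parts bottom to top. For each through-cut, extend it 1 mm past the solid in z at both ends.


difference() {
  cube([200, 240, 130]);
  translate([50, 60, -1]) cylinder(h = 132, r = 40);
}


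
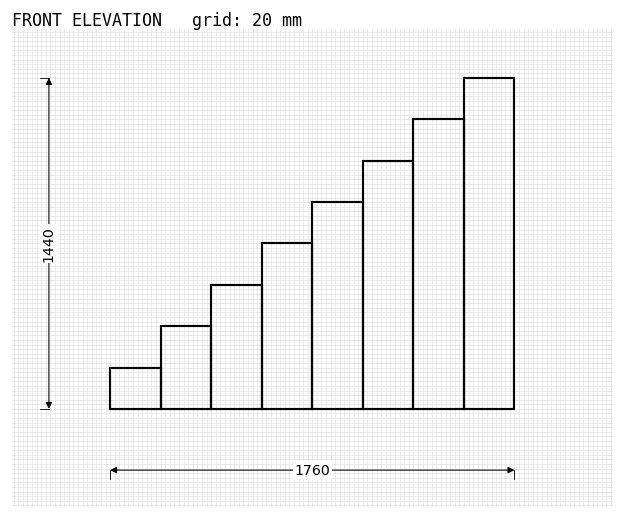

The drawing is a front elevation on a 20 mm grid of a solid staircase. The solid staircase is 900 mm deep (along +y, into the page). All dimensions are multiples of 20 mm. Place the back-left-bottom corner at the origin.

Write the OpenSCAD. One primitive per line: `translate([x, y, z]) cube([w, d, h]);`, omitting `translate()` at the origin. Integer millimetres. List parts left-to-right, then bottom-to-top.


cube([220, 900, 180]);
translate([220, 0, 0]) cube([220, 900, 360]);
translate([440, 0, 0]) cube([220, 900, 540]);
translate([660, 0, 0]) cube([220, 900, 720]);
translate([880, 0, 0]) cube([220, 900, 900]);
translate([1100, 0, 0]) cube([220, 900, 1080]);
translate([1320, 0, 0]) cube([220, 900, 1260]);
translate([1540, 0, 0]) cube([220, 900, 1440]);


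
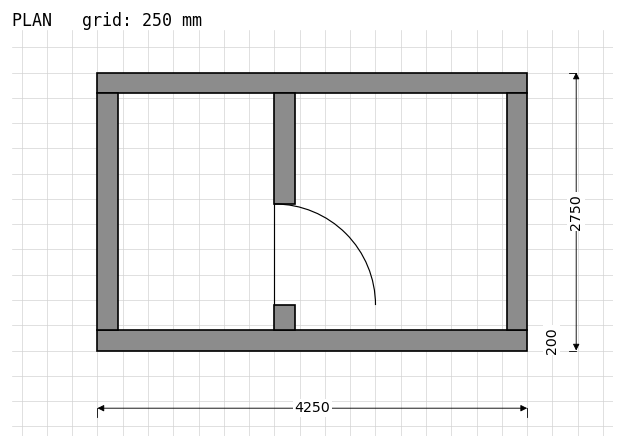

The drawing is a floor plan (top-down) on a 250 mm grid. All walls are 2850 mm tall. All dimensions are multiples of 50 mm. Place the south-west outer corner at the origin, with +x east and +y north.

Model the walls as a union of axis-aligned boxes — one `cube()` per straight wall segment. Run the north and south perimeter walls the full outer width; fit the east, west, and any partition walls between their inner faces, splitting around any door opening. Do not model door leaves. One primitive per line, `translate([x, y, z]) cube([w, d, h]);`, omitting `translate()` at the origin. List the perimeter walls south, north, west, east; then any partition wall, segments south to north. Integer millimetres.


cube([4250, 200, 2850]);
translate([0, 2550, 0]) cube([4250, 200, 2850]);
translate([0, 200, 0]) cube([200, 2350, 2850]);
translate([4050, 200, 0]) cube([200, 2350, 2850]);
translate([1750, 200, 0]) cube([200, 250, 2850]);
translate([1750, 1450, 0]) cube([200, 1100, 2850]);


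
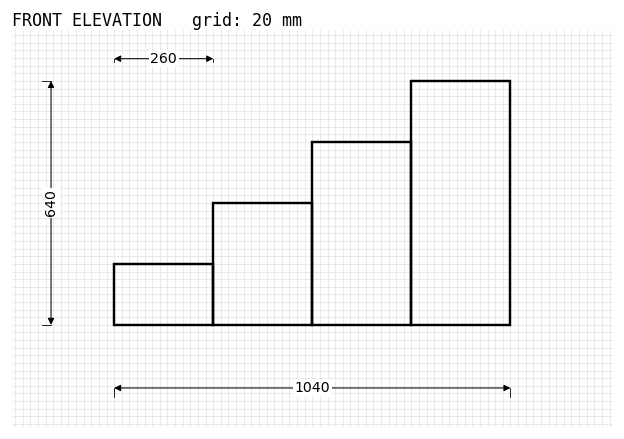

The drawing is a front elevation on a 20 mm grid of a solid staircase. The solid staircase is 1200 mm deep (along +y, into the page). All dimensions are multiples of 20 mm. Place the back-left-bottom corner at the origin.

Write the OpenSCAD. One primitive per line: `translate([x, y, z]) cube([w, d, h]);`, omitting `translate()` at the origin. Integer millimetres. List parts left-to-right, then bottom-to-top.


cube([260, 1200, 160]);
translate([260, 0, 0]) cube([260, 1200, 320]);
translate([520, 0, 0]) cube([260, 1200, 480]);
translate([780, 0, 0]) cube([260, 1200, 640]);


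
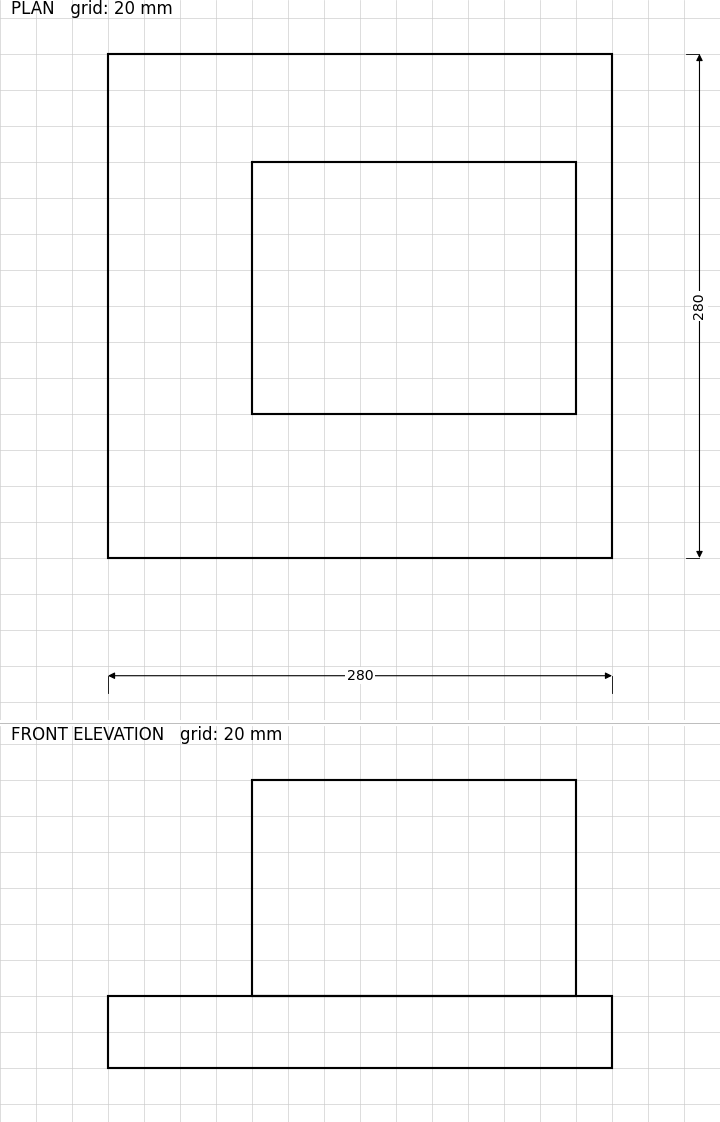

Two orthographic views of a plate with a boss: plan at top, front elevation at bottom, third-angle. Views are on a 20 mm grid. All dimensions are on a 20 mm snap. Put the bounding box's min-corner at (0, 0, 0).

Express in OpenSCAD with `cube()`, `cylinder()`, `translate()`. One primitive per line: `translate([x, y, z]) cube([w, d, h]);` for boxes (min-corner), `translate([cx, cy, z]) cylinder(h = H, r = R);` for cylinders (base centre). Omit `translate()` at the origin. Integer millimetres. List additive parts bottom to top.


cube([280, 280, 40]);
translate([80, 80, 40]) cube([180, 140, 120]);
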